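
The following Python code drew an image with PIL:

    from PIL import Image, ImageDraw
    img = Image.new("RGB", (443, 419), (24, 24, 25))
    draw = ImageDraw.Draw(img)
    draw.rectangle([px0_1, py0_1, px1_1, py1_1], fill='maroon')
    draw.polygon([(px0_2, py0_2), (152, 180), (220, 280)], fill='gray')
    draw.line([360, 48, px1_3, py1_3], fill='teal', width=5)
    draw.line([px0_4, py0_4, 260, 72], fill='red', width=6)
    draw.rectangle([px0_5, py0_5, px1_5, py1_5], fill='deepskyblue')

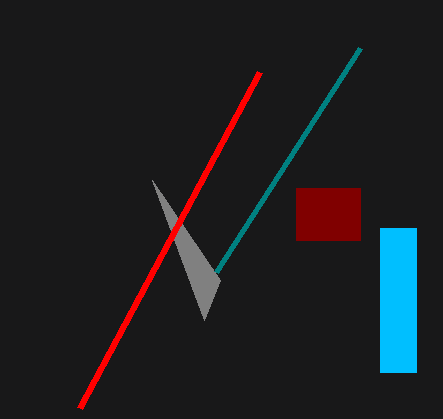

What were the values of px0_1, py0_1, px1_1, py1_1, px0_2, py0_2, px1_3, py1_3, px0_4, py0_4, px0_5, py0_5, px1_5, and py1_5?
px0_1 = 296
py0_1 = 188
px1_1 = 360
py1_1 = 240
px0_2 = 204
py0_2 = 320
px1_3 = 216
py1_3 = 272
px0_4 = 80
py0_4 = 408
px0_5 = 380
py0_5 = 228
px1_5 = 416
py1_5 = 372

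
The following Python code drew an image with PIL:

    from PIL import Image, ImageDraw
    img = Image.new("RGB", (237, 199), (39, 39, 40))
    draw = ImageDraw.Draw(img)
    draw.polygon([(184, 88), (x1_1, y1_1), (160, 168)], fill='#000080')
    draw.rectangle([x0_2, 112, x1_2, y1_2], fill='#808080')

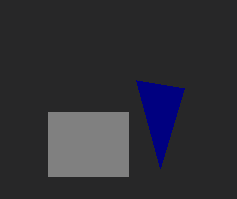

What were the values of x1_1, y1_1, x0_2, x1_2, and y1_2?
x1_1 = 136, y1_1 = 80, x0_2 = 48, x1_2 = 128, y1_2 = 176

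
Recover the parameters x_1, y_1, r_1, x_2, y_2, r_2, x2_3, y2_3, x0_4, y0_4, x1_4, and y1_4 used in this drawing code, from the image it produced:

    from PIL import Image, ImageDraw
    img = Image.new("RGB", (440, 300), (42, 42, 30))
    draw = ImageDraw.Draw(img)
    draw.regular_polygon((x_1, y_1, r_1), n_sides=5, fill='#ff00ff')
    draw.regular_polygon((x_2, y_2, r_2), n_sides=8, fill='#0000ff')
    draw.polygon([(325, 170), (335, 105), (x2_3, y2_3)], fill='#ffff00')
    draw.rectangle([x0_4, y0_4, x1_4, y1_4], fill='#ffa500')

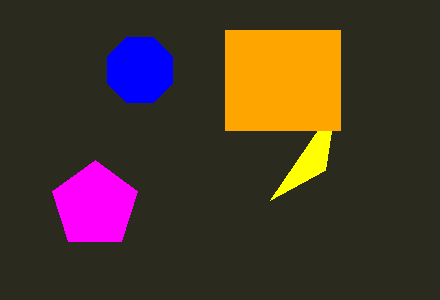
x_1 = 95, y_1 = 205, r_1 = 45, x_2 = 140, y_2 = 70, r_2 = 35, x2_3 = 270, y2_3 = 200, x0_4 = 225, y0_4 = 30, x1_4 = 340, y1_4 = 130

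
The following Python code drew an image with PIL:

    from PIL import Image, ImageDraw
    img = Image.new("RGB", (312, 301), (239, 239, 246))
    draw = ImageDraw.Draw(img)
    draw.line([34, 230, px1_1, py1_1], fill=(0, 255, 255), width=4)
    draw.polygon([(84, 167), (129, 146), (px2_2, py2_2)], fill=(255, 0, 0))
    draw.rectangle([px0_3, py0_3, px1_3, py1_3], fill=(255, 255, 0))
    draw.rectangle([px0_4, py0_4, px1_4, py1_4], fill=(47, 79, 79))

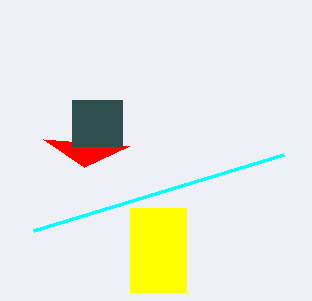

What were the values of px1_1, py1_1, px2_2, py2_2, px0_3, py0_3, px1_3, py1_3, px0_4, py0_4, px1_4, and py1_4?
px1_1 = 284; py1_1 = 154; px2_2 = 43; py2_2 = 139; px0_3 = 130; py0_3 = 208; px1_3 = 186; py1_3 = 292; px0_4 = 72; py0_4 = 100; px1_4 = 122; py1_4 = 146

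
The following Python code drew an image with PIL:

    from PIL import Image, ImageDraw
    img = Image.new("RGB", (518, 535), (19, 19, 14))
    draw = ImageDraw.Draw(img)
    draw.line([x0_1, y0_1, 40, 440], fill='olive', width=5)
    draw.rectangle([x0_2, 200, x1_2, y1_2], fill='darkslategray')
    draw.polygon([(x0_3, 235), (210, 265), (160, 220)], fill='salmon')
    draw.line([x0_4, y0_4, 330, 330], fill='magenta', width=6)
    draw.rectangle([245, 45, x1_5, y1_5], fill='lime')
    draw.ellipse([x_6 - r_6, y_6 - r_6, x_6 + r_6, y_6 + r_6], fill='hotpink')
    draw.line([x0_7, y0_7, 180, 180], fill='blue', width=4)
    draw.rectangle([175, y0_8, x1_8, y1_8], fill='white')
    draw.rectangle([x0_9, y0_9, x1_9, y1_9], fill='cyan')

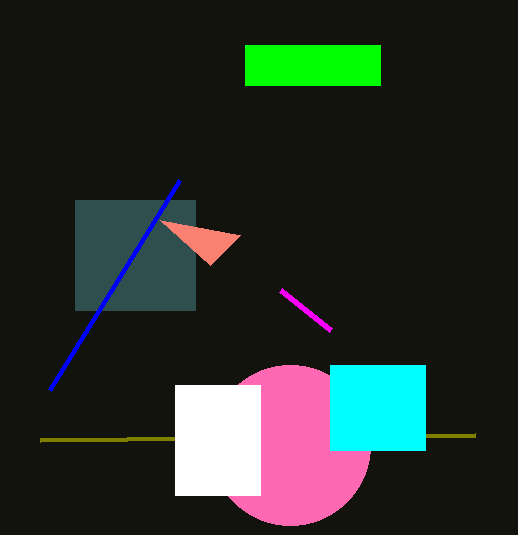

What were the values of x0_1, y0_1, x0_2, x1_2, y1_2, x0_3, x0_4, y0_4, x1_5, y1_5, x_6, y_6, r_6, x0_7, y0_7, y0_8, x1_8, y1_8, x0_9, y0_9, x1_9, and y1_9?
x0_1 = 475
y0_1 = 435
x0_2 = 75
x1_2 = 195
y1_2 = 310
x0_3 = 240
x0_4 = 280
y0_4 = 290
x1_5 = 380
y1_5 = 85
x_6 = 290
y_6 = 445
r_6 = 80
x0_7 = 50
y0_7 = 390
y0_8 = 385
x1_8 = 260
y1_8 = 495
x0_9 = 330
y0_9 = 365
x1_9 = 425
y1_9 = 450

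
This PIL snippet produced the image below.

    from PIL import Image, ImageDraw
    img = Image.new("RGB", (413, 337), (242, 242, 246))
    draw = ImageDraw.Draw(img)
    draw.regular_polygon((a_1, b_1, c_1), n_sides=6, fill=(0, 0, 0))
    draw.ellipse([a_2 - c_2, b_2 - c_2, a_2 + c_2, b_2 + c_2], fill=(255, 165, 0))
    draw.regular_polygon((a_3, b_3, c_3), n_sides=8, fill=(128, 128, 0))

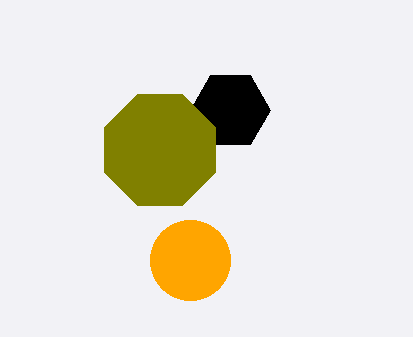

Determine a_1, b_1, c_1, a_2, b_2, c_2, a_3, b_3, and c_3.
a_1 = 230
b_1 = 110
c_1 = 40
a_2 = 190
b_2 = 260
c_2 = 40
a_3 = 160
b_3 = 150
c_3 = 60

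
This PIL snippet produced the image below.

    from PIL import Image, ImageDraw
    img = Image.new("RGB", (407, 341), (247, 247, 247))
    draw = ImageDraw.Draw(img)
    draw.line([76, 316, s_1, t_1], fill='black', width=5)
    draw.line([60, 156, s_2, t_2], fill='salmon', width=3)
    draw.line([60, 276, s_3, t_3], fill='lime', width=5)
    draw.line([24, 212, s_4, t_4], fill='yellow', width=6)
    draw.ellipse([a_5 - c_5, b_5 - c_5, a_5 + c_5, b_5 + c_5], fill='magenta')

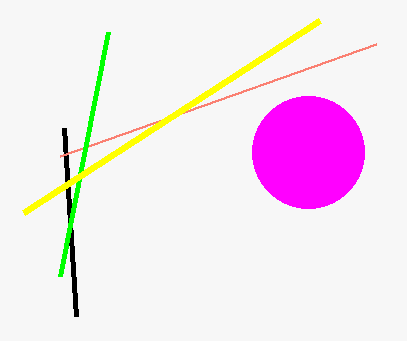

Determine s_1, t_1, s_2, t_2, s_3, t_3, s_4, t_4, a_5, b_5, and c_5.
s_1 = 64
t_1 = 128
s_2 = 376
t_2 = 44
s_3 = 108
t_3 = 32
s_4 = 320
t_4 = 20
a_5 = 308
b_5 = 152
c_5 = 56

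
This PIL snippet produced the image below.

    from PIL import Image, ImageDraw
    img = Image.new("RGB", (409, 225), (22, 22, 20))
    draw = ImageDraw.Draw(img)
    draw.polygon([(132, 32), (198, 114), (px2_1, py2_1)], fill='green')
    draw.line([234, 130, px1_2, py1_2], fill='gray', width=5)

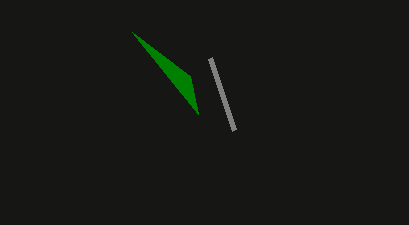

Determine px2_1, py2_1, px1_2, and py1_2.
px2_1 = 190, py2_1 = 76, px1_2 = 210, py1_2 = 58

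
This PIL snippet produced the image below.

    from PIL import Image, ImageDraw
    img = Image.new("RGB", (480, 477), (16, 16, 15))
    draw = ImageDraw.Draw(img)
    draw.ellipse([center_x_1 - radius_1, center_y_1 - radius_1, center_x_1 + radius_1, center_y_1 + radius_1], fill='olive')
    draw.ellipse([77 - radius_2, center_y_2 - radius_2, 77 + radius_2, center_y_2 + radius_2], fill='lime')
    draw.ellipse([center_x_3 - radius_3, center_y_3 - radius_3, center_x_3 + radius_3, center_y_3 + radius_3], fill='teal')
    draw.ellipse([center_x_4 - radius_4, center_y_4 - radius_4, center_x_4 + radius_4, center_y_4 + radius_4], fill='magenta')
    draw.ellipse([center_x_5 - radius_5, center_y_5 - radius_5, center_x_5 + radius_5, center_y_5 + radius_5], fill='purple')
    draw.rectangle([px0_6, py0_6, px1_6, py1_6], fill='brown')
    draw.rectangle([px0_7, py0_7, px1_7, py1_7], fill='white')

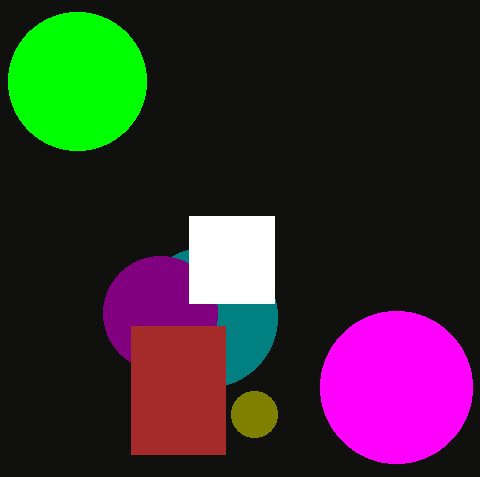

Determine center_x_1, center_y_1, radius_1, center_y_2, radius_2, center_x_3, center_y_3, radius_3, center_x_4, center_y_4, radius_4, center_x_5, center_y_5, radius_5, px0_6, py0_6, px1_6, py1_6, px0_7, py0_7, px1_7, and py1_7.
center_x_1 = 254
center_y_1 = 414
radius_1 = 23
center_y_2 = 81
radius_2 = 69
center_x_3 = 207
center_y_3 = 317
radius_3 = 70
center_x_4 = 396
center_y_4 = 387
radius_4 = 76
center_x_5 = 160
center_y_5 = 313
radius_5 = 57
px0_6 = 131
py0_6 = 326
px1_6 = 225
py1_6 = 454
px0_7 = 189
py0_7 = 216
px1_7 = 274
py1_7 = 303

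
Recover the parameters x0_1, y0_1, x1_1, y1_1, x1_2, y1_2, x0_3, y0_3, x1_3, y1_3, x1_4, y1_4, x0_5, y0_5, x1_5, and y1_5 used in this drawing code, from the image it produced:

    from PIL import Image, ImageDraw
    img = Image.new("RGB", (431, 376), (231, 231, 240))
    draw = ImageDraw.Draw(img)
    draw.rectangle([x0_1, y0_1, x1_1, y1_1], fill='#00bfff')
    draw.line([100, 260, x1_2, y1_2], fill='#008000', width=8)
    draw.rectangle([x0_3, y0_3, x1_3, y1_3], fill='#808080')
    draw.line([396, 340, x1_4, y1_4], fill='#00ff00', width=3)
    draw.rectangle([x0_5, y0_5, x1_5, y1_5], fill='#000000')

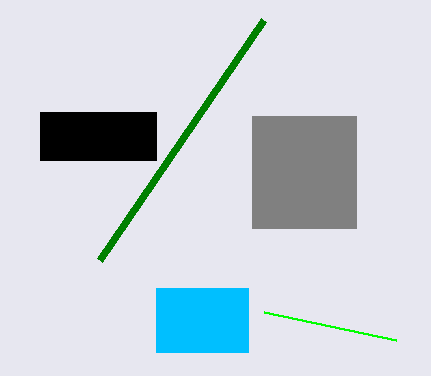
x0_1 = 156, y0_1 = 288, x1_1 = 248, y1_1 = 352, x1_2 = 264, y1_2 = 20, x0_3 = 252, y0_3 = 116, x1_3 = 356, y1_3 = 228, x1_4 = 264, y1_4 = 312, x0_5 = 40, y0_5 = 112, x1_5 = 156, y1_5 = 160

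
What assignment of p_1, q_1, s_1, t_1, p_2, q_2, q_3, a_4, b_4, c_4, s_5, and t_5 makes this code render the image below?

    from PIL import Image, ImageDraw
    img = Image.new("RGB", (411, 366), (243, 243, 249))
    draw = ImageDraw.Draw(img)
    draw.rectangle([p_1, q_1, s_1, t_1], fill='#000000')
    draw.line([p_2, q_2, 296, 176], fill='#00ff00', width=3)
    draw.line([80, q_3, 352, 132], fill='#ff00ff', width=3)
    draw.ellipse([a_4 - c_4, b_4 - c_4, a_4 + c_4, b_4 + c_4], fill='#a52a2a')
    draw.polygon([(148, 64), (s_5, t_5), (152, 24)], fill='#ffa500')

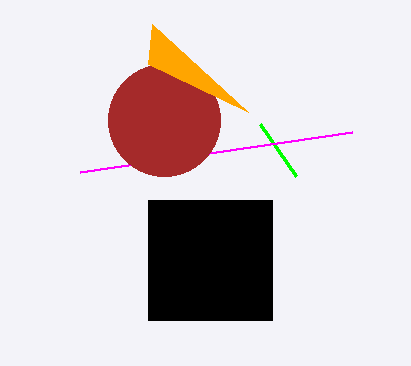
p_1 = 148; q_1 = 200; s_1 = 272; t_1 = 320; p_2 = 260; q_2 = 124; q_3 = 172; a_4 = 164; b_4 = 120; c_4 = 56; s_5 = 248; t_5 = 112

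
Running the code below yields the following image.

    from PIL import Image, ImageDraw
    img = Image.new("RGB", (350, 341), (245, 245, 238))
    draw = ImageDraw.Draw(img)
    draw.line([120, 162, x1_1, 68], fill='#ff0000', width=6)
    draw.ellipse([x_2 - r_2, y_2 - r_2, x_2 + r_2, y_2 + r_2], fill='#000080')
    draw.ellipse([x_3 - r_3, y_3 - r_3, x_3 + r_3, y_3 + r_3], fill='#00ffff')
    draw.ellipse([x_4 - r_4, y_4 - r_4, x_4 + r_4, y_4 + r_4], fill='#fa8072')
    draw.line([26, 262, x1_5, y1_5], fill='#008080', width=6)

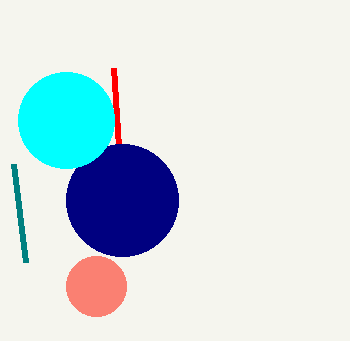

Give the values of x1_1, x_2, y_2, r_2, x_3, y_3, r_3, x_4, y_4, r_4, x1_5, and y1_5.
x1_1 = 114, x_2 = 122, y_2 = 200, r_2 = 56, x_3 = 66, y_3 = 120, r_3 = 48, x_4 = 96, y_4 = 286, r_4 = 30, x1_5 = 14, y1_5 = 164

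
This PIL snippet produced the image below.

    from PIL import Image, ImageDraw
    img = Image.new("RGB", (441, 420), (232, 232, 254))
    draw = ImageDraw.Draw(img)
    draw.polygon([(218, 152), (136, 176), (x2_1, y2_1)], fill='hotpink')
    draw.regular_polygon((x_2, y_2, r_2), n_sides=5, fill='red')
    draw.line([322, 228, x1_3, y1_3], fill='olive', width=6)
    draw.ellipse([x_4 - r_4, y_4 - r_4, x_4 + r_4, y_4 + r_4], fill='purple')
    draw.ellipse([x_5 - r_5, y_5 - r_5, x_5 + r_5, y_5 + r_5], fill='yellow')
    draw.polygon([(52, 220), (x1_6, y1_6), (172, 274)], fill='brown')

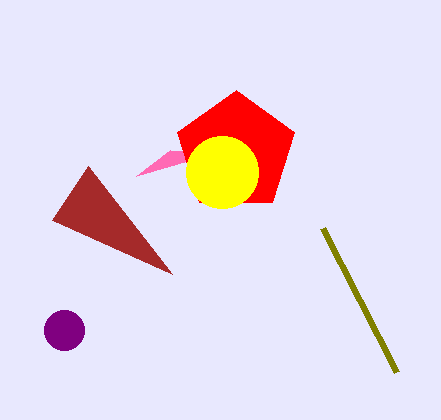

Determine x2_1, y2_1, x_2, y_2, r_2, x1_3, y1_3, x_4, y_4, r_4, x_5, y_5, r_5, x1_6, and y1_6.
x2_1 = 170
y2_1 = 150
x_2 = 236
y_2 = 152
r_2 = 62
x1_3 = 396
y1_3 = 372
x_4 = 64
y_4 = 330
r_4 = 20
x_5 = 222
y_5 = 172
r_5 = 36
x1_6 = 88
y1_6 = 166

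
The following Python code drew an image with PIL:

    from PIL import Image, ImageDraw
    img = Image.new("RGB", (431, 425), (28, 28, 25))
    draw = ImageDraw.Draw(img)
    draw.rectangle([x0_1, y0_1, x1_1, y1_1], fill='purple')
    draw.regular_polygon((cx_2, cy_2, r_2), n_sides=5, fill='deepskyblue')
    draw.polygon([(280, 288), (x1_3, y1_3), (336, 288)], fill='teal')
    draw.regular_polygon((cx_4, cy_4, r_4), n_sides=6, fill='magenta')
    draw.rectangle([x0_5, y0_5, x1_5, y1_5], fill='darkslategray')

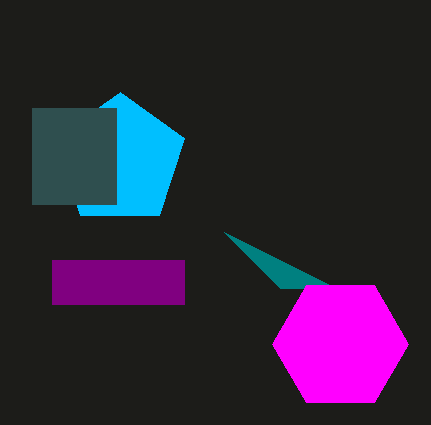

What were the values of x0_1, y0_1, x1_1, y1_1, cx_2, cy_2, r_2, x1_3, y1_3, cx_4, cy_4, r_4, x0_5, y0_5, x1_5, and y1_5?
x0_1 = 52
y0_1 = 260
x1_1 = 184
y1_1 = 304
cx_2 = 120
cy_2 = 160
r_2 = 68
x1_3 = 224
y1_3 = 232
cx_4 = 340
cy_4 = 344
r_4 = 68
x0_5 = 32
y0_5 = 108
x1_5 = 116
y1_5 = 204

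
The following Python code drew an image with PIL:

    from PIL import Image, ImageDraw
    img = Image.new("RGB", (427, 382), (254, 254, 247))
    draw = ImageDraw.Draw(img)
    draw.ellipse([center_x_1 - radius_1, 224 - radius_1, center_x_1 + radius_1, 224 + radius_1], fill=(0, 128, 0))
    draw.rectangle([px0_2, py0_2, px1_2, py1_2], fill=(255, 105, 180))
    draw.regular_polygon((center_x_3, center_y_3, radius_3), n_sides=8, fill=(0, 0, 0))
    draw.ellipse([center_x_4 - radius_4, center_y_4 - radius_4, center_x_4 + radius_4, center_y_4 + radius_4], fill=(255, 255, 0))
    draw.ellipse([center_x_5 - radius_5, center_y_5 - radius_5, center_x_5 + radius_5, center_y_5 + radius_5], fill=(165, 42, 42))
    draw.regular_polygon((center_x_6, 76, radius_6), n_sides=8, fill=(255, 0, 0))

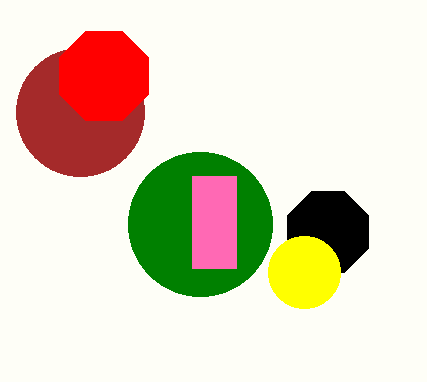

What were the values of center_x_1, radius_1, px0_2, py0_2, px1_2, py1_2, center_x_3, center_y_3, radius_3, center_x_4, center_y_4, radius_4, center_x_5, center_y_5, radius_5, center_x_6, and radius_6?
center_x_1 = 200
radius_1 = 72
px0_2 = 192
py0_2 = 176
px1_2 = 236
py1_2 = 268
center_x_3 = 328
center_y_3 = 232
radius_3 = 44
center_x_4 = 304
center_y_4 = 272
radius_4 = 36
center_x_5 = 80
center_y_5 = 112
radius_5 = 64
center_x_6 = 104
radius_6 = 48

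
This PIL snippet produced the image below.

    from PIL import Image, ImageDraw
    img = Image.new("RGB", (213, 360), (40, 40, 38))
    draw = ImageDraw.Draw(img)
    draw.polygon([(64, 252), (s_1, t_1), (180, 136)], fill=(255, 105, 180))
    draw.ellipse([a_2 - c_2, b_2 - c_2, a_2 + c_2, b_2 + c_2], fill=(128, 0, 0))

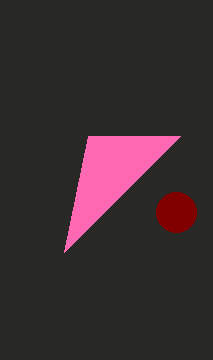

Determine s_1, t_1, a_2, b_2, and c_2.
s_1 = 88, t_1 = 136, a_2 = 176, b_2 = 212, c_2 = 20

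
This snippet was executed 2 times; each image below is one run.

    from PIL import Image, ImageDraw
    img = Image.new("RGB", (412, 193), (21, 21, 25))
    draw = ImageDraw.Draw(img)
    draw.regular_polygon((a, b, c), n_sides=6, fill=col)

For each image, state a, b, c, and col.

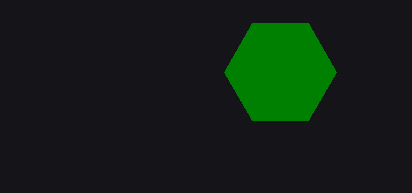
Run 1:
a = 280
b = 72
c = 56
col = 'green'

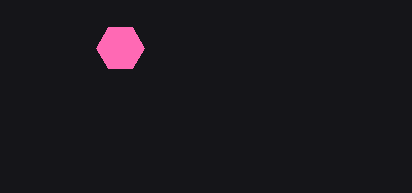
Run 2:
a = 120; b = 48; c = 24; col = 'hotpink'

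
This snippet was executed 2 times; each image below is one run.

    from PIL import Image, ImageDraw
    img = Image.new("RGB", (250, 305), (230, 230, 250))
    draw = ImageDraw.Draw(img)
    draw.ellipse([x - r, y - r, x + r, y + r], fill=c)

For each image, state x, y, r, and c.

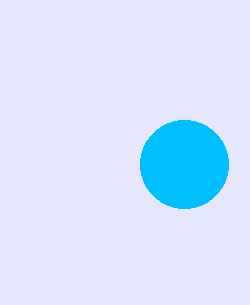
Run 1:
x = 184, y = 164, r = 44, c = 'deepskyblue'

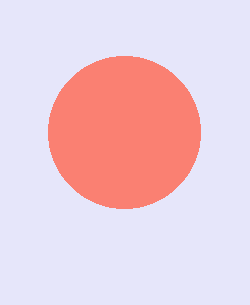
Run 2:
x = 124
y = 132
r = 76
c = 'salmon'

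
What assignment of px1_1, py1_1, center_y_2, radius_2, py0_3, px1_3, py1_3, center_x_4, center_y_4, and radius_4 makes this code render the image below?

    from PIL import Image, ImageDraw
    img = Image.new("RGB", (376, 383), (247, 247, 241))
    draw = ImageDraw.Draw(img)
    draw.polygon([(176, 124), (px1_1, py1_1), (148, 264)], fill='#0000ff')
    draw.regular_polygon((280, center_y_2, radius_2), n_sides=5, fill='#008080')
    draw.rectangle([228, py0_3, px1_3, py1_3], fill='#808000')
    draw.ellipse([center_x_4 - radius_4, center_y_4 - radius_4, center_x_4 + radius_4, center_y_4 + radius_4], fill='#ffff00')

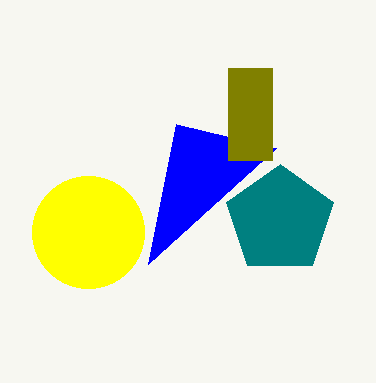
px1_1 = 276
py1_1 = 148
center_y_2 = 220
radius_2 = 56
py0_3 = 68
px1_3 = 272
py1_3 = 160
center_x_4 = 88
center_y_4 = 232
radius_4 = 56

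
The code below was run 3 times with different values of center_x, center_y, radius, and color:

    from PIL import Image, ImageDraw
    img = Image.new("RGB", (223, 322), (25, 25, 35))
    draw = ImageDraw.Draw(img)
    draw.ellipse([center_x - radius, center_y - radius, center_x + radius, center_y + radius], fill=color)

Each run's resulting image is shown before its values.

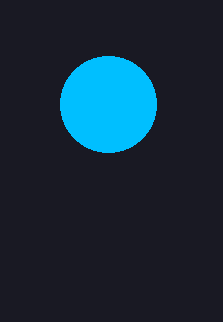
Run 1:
center_x = 108
center_y = 104
radius = 48
color = 'deepskyblue'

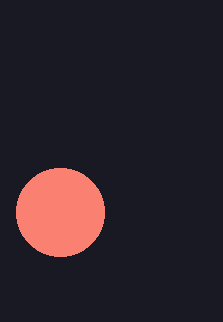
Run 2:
center_x = 60; center_y = 212; radius = 44; color = 'salmon'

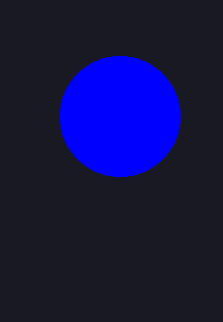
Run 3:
center_x = 120
center_y = 116
radius = 60
color = 'blue'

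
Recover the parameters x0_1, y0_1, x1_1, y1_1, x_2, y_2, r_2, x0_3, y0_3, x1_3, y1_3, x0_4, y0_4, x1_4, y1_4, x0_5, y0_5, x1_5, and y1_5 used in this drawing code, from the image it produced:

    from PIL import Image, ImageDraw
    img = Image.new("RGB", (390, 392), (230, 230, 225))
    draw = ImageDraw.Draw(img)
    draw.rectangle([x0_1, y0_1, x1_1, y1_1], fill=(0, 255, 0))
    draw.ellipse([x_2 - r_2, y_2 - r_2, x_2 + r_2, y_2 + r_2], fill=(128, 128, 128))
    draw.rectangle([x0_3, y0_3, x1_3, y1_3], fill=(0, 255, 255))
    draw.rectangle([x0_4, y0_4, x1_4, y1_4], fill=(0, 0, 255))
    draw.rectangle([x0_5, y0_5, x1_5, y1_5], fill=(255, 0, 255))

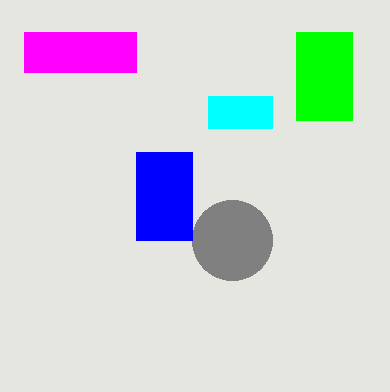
x0_1 = 296; y0_1 = 32; x1_1 = 352; y1_1 = 120; x_2 = 232; y_2 = 240; r_2 = 40; x0_3 = 208; y0_3 = 96; x1_3 = 272; y1_3 = 128; x0_4 = 136; y0_4 = 152; x1_4 = 192; y1_4 = 240; x0_5 = 24; y0_5 = 32; x1_5 = 136; y1_5 = 72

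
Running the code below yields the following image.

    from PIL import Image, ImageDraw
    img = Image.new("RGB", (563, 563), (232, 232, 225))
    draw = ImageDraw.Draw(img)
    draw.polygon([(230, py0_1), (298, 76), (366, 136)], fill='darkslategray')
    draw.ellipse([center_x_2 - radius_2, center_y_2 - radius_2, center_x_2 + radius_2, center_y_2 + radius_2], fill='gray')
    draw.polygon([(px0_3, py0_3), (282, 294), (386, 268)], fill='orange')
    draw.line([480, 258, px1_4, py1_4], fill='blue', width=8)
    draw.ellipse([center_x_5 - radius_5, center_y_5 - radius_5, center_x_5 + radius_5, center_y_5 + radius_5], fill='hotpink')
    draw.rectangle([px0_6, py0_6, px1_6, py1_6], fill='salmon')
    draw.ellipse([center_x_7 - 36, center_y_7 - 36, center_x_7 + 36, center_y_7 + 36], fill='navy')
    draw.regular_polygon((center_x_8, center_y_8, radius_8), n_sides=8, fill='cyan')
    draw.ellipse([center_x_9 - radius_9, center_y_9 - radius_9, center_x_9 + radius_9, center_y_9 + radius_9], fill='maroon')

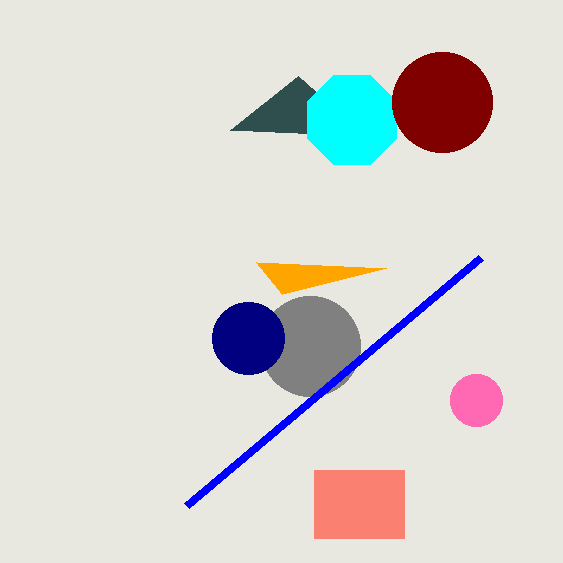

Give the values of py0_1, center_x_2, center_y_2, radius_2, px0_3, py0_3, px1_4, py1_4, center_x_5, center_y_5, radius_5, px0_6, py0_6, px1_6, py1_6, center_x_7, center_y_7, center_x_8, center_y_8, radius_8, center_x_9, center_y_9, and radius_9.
py0_1 = 130, center_x_2 = 310, center_y_2 = 346, radius_2 = 50, px0_3 = 256, py0_3 = 262, px1_4 = 186, py1_4 = 506, center_x_5 = 476, center_y_5 = 400, radius_5 = 26, px0_6 = 314, py0_6 = 470, px1_6 = 404, py1_6 = 538, center_x_7 = 248, center_y_7 = 338, center_x_8 = 352, center_y_8 = 120, radius_8 = 48, center_x_9 = 442, center_y_9 = 102, radius_9 = 50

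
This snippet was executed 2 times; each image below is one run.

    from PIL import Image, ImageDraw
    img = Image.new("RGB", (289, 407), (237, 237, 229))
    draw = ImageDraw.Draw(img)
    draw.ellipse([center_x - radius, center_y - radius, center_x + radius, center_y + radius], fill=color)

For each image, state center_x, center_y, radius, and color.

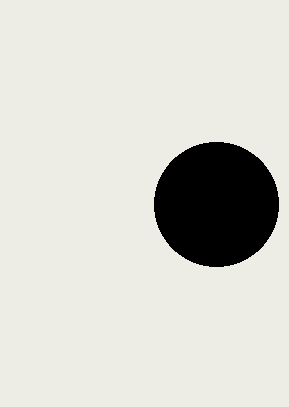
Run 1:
center_x = 216, center_y = 204, radius = 62, color = 'black'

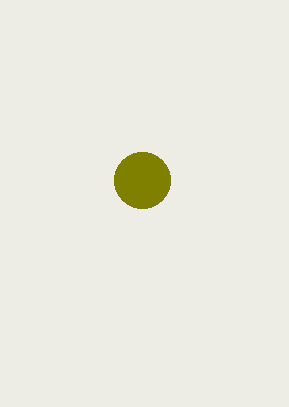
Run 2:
center_x = 142; center_y = 180; radius = 28; color = 'olive'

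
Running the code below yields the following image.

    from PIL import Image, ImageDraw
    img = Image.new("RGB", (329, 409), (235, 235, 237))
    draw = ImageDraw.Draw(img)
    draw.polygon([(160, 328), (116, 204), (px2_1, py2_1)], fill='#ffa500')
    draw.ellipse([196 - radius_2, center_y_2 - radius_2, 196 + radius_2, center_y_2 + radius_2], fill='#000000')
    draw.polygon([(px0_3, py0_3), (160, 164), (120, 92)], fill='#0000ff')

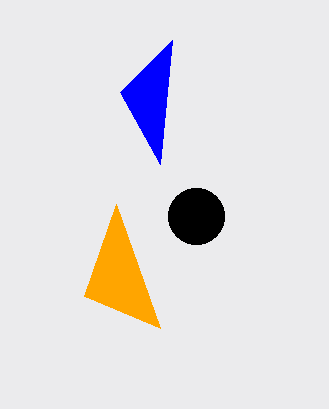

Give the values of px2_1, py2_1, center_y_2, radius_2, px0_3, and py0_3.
px2_1 = 84, py2_1 = 296, center_y_2 = 216, radius_2 = 28, px0_3 = 172, py0_3 = 40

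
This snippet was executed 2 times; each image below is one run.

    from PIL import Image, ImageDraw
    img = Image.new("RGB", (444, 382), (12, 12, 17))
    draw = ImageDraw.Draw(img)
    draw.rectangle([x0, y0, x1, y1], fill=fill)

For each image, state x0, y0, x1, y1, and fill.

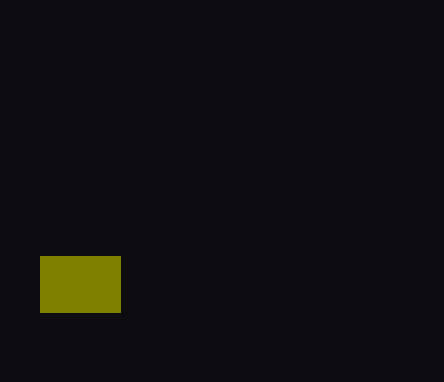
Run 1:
x0 = 40; y0 = 256; x1 = 120; y1 = 312; fill = 'olive'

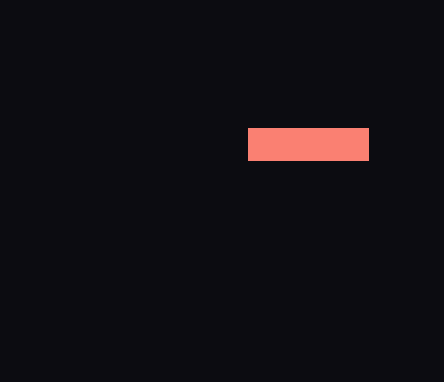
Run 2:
x0 = 248, y0 = 128, x1 = 368, y1 = 160, fill = 'salmon'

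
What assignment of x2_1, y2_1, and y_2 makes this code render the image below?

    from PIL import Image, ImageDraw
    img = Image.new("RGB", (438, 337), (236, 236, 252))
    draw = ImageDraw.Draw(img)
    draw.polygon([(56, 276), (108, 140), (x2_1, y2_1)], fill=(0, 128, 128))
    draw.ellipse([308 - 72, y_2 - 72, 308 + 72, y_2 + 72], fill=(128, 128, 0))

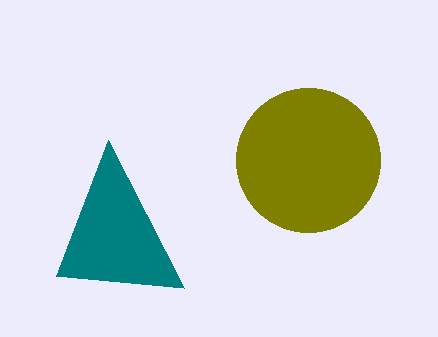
x2_1 = 184, y2_1 = 288, y_2 = 160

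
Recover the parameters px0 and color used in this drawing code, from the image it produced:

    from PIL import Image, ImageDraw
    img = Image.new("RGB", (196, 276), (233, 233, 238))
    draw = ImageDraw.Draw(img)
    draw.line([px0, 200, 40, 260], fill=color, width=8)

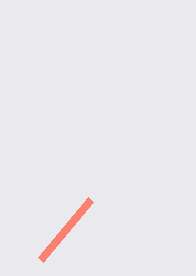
px0 = 90
color = 'salmon'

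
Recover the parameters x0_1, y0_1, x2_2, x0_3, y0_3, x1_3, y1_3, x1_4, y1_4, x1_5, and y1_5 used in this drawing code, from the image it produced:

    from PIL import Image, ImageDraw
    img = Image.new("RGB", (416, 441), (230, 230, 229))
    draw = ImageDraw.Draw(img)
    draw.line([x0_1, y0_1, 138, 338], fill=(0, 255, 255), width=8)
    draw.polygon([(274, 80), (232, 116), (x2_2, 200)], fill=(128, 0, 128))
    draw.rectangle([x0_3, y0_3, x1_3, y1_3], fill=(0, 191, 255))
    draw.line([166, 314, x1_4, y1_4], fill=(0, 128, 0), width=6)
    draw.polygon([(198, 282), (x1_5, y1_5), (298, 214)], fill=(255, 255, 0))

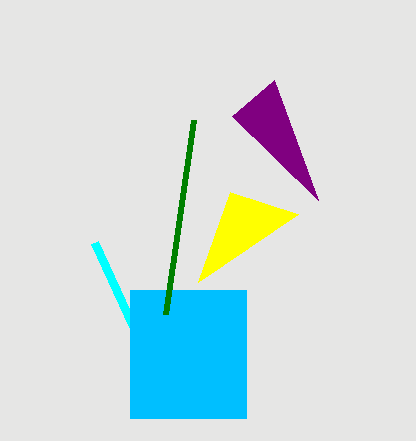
x0_1 = 94, y0_1 = 242, x2_2 = 318, x0_3 = 130, y0_3 = 290, x1_3 = 246, y1_3 = 418, x1_4 = 194, y1_4 = 120, x1_5 = 230, y1_5 = 192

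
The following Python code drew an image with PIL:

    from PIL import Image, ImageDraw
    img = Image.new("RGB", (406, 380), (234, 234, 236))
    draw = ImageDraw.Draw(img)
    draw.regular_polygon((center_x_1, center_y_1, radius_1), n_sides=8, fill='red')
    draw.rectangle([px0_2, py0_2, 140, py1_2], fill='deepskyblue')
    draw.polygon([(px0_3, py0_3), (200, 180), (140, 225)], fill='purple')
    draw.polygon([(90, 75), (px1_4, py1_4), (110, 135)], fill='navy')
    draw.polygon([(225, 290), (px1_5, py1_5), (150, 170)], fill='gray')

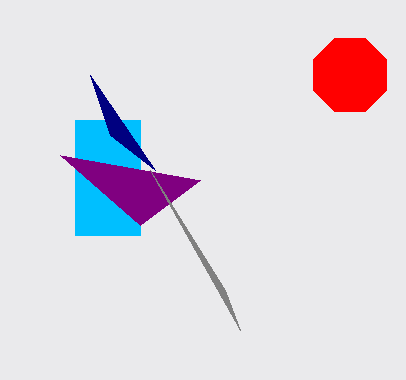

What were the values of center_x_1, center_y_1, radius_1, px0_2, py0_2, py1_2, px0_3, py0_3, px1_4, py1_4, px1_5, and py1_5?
center_x_1 = 350; center_y_1 = 75; radius_1 = 40; px0_2 = 75; py0_2 = 120; py1_2 = 235; px0_3 = 60; py0_3 = 155; px1_4 = 155; py1_4 = 170; px1_5 = 240; py1_5 = 330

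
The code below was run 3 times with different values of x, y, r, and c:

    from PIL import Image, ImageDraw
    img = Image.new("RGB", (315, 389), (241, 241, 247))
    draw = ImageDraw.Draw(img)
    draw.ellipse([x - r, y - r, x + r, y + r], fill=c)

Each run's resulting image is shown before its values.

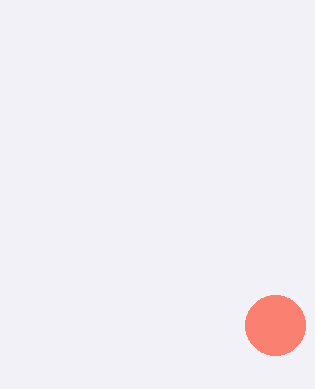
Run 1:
x = 275
y = 325
r = 30
c = 'salmon'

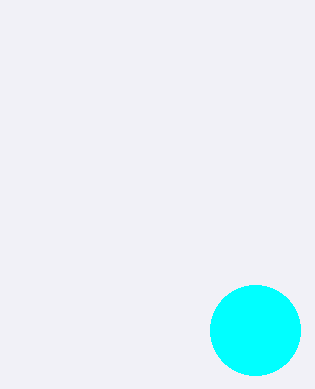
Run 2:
x = 255; y = 330; r = 45; c = 'cyan'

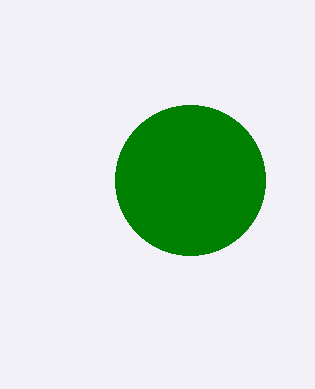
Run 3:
x = 190, y = 180, r = 75, c = 'green'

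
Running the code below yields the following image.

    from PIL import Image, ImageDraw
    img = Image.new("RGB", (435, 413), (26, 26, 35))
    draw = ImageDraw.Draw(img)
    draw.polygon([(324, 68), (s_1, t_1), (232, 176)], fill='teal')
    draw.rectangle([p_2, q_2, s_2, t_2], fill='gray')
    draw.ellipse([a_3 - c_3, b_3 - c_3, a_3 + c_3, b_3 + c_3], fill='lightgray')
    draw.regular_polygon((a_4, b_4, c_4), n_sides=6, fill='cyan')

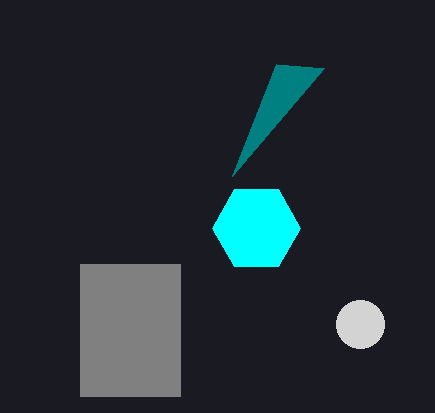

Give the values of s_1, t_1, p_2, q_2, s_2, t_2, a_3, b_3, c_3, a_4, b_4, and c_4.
s_1 = 276, t_1 = 64, p_2 = 80, q_2 = 264, s_2 = 180, t_2 = 396, a_3 = 360, b_3 = 324, c_3 = 24, a_4 = 256, b_4 = 228, c_4 = 44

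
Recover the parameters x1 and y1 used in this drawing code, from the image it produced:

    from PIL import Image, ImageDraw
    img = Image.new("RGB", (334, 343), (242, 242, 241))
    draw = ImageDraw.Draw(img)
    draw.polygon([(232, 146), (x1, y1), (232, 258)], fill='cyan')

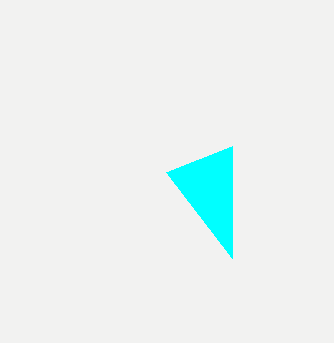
x1 = 166; y1 = 172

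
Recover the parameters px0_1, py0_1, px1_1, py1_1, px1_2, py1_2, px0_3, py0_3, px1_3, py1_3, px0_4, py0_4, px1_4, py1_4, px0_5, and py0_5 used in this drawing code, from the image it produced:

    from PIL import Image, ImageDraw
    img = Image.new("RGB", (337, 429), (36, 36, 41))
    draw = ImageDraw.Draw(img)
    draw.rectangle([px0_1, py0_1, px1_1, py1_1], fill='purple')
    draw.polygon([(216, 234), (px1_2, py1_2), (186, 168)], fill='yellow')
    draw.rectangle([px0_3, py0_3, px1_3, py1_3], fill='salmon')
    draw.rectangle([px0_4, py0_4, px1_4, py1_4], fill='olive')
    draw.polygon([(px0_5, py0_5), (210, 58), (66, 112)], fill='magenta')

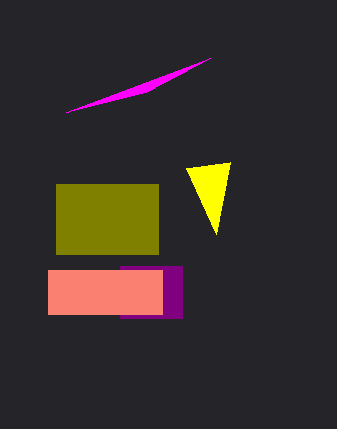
px0_1 = 120; py0_1 = 266; px1_1 = 182; py1_1 = 318; px1_2 = 230; py1_2 = 162; px0_3 = 48; py0_3 = 270; px1_3 = 162; py1_3 = 314; px0_4 = 56; py0_4 = 184; px1_4 = 158; py1_4 = 254; px0_5 = 146; py0_5 = 92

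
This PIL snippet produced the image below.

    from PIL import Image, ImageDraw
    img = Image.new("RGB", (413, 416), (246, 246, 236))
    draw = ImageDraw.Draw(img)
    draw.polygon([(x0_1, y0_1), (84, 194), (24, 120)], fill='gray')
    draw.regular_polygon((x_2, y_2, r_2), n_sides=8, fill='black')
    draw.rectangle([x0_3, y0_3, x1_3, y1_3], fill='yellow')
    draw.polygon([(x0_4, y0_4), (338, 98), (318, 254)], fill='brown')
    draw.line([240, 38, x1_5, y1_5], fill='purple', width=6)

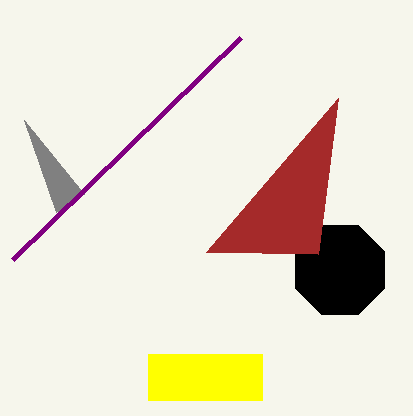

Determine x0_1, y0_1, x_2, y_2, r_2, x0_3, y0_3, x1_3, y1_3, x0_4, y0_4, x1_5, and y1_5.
x0_1 = 56
y0_1 = 212
x_2 = 340
y_2 = 270
r_2 = 48
x0_3 = 148
y0_3 = 354
x1_3 = 262
y1_3 = 400
x0_4 = 206
y0_4 = 252
x1_5 = 12
y1_5 = 260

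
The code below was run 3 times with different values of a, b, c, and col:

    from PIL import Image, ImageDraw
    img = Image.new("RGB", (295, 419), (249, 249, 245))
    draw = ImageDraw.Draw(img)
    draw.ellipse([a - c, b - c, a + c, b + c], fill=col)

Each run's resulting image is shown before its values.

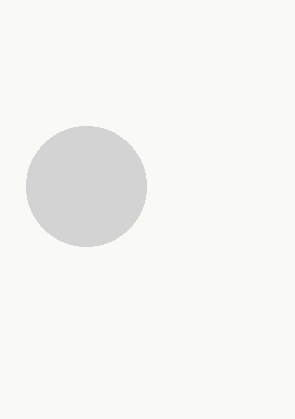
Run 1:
a = 86
b = 186
c = 60
col = 'lightgray'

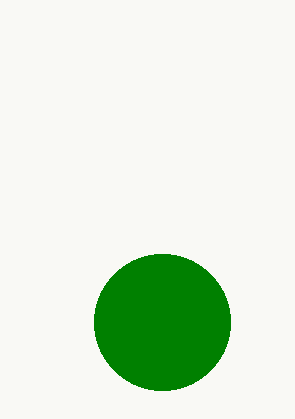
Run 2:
a = 162; b = 322; c = 68; col = 'green'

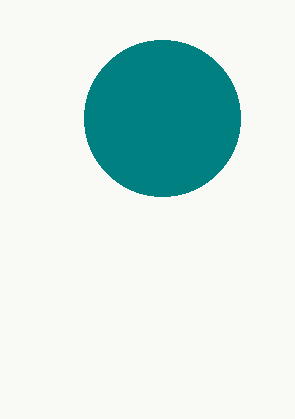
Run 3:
a = 162
b = 118
c = 78
col = 'teal'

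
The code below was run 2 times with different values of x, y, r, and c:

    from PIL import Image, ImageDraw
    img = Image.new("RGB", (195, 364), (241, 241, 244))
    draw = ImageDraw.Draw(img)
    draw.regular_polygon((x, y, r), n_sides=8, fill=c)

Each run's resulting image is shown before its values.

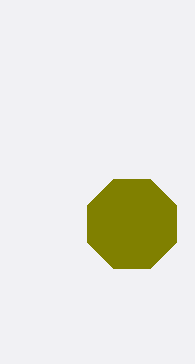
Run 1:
x = 132; y = 224; r = 48; c = 'olive'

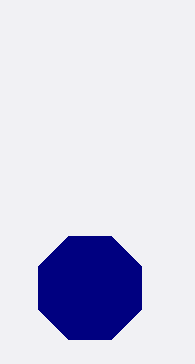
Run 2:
x = 90; y = 288; r = 56; c = 'navy'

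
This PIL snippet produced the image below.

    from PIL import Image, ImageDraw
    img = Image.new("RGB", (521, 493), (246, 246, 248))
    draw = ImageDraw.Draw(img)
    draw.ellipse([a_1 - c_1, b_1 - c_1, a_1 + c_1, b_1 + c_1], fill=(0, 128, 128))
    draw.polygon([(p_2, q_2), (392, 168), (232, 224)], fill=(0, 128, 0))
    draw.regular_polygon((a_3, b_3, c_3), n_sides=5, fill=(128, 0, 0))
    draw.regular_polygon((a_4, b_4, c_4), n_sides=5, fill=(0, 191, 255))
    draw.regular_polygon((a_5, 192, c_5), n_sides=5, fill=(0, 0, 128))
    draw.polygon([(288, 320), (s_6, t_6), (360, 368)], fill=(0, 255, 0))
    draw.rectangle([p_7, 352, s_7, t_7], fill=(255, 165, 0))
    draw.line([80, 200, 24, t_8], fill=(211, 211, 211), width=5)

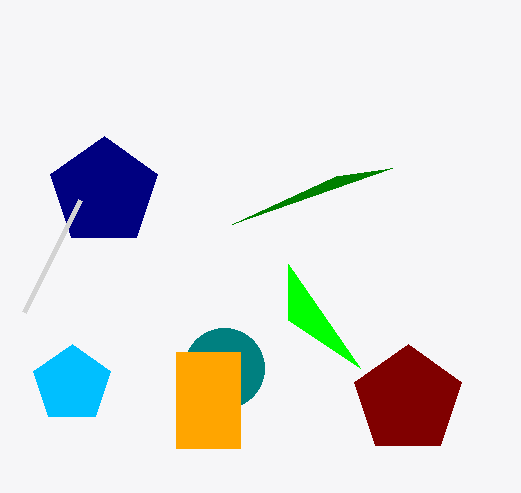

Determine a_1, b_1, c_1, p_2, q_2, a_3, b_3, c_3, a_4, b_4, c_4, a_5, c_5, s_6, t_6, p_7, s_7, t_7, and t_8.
a_1 = 224; b_1 = 368; c_1 = 40; p_2 = 336; q_2 = 176; a_3 = 408; b_3 = 400; c_3 = 56; a_4 = 72; b_4 = 384; c_4 = 40; a_5 = 104; c_5 = 56; s_6 = 288; t_6 = 264; p_7 = 176; s_7 = 240; t_7 = 448; t_8 = 312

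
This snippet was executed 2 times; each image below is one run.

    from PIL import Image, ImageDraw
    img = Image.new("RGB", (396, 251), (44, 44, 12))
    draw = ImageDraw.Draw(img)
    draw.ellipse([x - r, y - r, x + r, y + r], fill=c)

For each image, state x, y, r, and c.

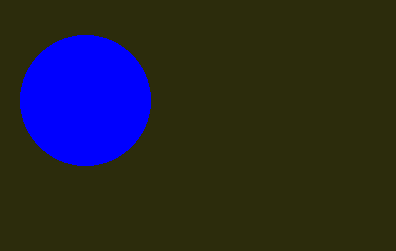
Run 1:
x = 85; y = 100; r = 65; c = 'blue'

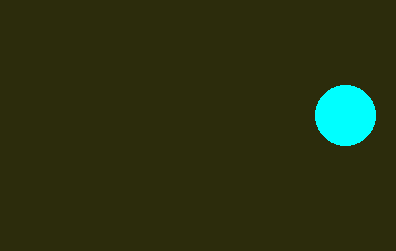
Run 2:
x = 345; y = 115; r = 30; c = 'cyan'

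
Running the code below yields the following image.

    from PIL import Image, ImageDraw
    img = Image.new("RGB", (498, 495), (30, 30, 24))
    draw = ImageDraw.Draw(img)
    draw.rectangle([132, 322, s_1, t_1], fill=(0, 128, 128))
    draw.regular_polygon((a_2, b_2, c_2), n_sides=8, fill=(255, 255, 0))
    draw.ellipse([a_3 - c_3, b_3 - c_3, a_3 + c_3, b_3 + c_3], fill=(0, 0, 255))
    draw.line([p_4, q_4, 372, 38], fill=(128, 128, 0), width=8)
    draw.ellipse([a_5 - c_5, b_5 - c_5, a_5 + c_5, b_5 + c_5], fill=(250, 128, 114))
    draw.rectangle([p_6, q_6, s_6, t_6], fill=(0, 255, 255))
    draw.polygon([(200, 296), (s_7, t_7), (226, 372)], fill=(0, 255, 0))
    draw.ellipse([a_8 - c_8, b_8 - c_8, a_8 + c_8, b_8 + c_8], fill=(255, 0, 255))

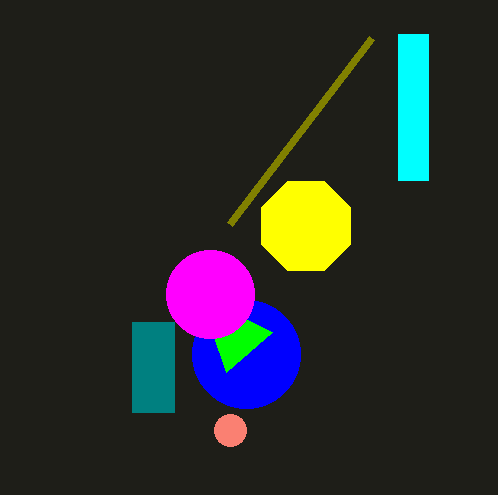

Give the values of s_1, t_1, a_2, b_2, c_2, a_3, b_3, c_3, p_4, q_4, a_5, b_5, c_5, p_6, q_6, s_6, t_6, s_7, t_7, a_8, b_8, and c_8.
s_1 = 174; t_1 = 412; a_2 = 306; b_2 = 226; c_2 = 48; a_3 = 246; b_3 = 354; c_3 = 54; p_4 = 230; q_4 = 224; a_5 = 230; b_5 = 430; c_5 = 16; p_6 = 398; q_6 = 34; s_6 = 428; t_6 = 180; s_7 = 272; t_7 = 332; a_8 = 210; b_8 = 294; c_8 = 44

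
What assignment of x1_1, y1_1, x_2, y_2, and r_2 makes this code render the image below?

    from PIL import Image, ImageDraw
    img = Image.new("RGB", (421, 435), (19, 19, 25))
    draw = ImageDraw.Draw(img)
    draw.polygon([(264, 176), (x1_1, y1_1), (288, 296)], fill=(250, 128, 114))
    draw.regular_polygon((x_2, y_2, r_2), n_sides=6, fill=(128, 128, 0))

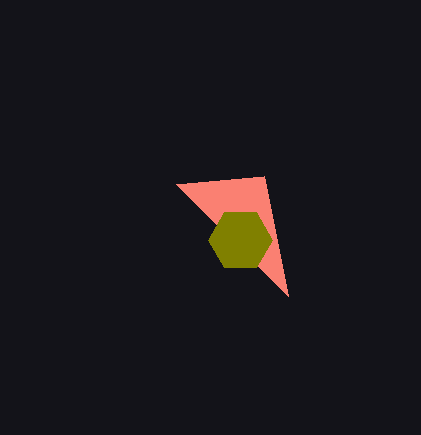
x1_1 = 176; y1_1 = 184; x_2 = 240; y_2 = 240; r_2 = 32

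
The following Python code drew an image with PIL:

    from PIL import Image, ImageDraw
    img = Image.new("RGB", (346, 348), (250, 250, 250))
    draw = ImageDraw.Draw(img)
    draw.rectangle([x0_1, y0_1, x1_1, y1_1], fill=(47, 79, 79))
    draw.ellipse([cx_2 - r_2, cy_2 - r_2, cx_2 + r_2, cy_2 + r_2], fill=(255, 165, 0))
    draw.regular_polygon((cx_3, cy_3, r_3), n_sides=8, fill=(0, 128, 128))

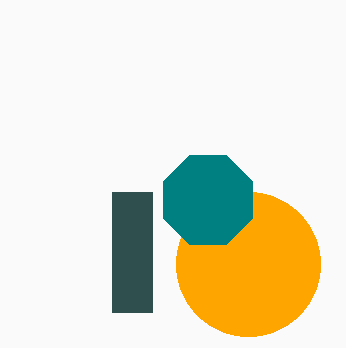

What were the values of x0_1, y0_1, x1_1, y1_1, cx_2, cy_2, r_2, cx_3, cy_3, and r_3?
x0_1 = 112; y0_1 = 192; x1_1 = 152; y1_1 = 312; cx_2 = 248; cy_2 = 264; r_2 = 72; cx_3 = 208; cy_3 = 200; r_3 = 48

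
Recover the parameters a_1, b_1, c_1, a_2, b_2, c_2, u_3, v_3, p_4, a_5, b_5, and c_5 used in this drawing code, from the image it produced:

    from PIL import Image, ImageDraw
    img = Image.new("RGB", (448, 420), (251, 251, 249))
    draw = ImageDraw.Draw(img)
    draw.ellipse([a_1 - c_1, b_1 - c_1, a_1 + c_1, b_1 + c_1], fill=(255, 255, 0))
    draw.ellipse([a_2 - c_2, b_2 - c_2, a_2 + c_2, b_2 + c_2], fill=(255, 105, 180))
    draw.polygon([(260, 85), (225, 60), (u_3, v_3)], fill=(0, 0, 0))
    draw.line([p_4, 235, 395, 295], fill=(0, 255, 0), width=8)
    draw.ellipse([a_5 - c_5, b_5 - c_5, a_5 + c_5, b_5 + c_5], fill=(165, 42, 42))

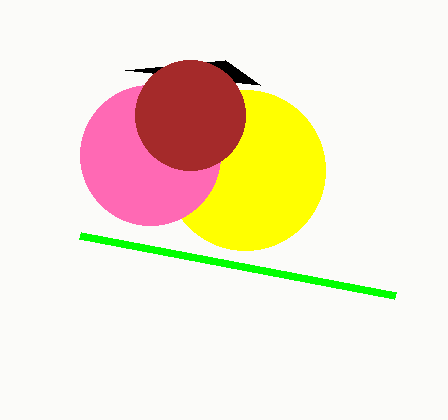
a_1 = 245
b_1 = 170
c_1 = 80
a_2 = 150
b_2 = 155
c_2 = 70
u_3 = 125
v_3 = 70
p_4 = 80
a_5 = 190
b_5 = 115
c_5 = 55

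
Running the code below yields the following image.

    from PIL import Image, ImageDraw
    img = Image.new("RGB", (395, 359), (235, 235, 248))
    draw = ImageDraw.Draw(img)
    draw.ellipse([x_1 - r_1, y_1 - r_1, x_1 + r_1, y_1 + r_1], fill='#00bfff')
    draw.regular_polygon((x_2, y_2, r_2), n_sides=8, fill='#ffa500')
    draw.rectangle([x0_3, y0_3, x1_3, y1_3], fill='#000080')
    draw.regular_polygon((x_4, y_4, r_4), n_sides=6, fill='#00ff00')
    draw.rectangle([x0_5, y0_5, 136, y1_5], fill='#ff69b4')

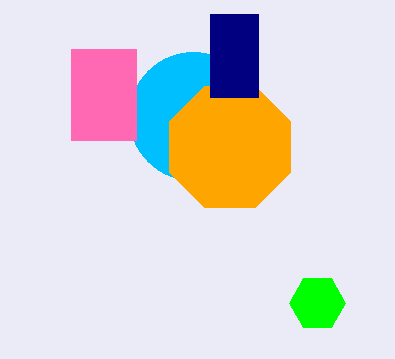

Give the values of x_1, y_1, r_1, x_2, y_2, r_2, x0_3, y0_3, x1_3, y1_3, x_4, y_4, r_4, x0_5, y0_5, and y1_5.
x_1 = 193
y_1 = 116
r_1 = 64
x_2 = 230
y_2 = 147
r_2 = 66
x0_3 = 210
y0_3 = 14
x1_3 = 258
y1_3 = 97
x_4 = 317
y_4 = 303
r_4 = 28
x0_5 = 71
y0_5 = 49
y1_5 = 140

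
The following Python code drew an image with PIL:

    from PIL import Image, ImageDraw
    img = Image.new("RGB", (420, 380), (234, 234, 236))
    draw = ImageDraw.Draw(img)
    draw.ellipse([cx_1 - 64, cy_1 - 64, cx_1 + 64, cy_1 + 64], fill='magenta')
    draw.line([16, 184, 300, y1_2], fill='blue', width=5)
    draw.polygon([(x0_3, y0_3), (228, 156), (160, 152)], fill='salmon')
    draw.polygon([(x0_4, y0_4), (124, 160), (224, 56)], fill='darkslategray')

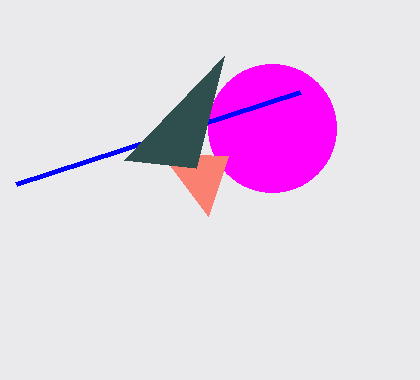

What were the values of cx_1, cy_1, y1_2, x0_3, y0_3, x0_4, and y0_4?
cx_1 = 272; cy_1 = 128; y1_2 = 92; x0_3 = 208; y0_3 = 216; x0_4 = 196; y0_4 = 168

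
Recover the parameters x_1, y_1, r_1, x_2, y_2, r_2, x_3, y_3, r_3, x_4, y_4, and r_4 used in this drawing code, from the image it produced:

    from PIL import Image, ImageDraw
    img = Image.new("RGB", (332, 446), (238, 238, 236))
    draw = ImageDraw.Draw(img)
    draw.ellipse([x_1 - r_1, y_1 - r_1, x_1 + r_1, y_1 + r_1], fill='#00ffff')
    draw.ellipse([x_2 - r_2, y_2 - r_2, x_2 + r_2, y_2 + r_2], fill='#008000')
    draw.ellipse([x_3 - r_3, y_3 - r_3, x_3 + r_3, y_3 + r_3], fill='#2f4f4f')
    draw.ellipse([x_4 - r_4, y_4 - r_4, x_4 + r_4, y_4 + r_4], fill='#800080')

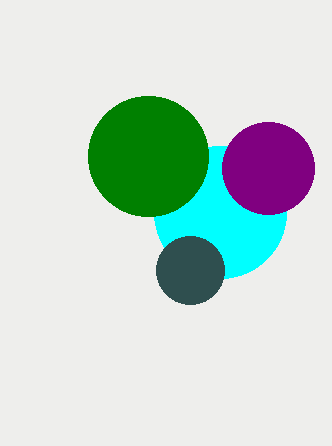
x_1 = 220
y_1 = 212
r_1 = 66
x_2 = 148
y_2 = 156
r_2 = 60
x_3 = 190
y_3 = 270
r_3 = 34
x_4 = 268
y_4 = 168
r_4 = 46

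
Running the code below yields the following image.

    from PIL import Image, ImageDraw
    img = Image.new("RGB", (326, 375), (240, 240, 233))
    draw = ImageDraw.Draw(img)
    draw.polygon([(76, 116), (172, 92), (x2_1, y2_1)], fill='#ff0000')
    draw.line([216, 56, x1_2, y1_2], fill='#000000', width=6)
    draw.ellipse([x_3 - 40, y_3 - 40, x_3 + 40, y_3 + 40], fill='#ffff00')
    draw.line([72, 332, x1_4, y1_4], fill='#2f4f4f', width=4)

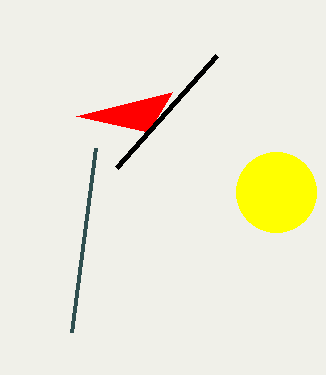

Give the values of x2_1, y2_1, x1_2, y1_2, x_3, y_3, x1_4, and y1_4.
x2_1 = 148, y2_1 = 132, x1_2 = 116, y1_2 = 168, x_3 = 276, y_3 = 192, x1_4 = 96, y1_4 = 148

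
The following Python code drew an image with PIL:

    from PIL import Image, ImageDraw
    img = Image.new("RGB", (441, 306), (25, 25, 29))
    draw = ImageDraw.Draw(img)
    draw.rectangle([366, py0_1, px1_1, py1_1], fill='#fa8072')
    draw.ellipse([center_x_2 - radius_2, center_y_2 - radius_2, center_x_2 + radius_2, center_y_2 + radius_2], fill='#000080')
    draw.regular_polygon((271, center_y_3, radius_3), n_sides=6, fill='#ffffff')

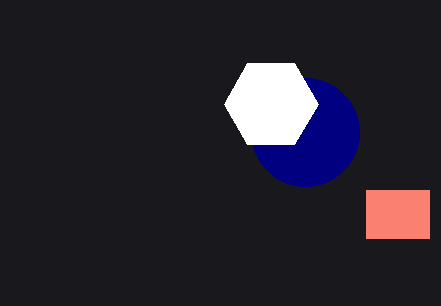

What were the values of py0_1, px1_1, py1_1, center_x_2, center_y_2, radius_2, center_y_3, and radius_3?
py0_1 = 190, px1_1 = 429, py1_1 = 238, center_x_2 = 305, center_y_2 = 132, radius_2 = 54, center_y_3 = 104, radius_3 = 47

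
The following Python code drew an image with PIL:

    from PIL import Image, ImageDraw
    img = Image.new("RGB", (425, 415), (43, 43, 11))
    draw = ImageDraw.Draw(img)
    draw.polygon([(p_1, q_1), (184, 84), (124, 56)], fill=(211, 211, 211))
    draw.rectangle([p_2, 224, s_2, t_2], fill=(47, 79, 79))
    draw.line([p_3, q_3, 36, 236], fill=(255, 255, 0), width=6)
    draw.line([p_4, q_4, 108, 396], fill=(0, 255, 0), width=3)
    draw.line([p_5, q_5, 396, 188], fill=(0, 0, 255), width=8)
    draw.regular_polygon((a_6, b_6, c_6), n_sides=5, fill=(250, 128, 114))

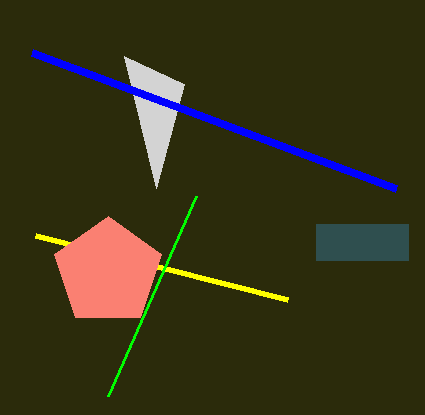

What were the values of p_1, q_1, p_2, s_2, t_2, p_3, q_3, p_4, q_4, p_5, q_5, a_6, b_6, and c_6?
p_1 = 156
q_1 = 188
p_2 = 316
s_2 = 408
t_2 = 260
p_3 = 288
q_3 = 300
p_4 = 196
q_4 = 196
p_5 = 32
q_5 = 52
a_6 = 108
b_6 = 272
c_6 = 56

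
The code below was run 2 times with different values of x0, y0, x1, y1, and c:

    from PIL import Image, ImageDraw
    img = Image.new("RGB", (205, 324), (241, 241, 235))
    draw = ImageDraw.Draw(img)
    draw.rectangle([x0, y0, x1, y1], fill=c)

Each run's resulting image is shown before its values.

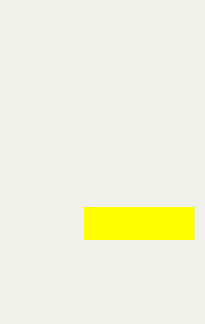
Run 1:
x0 = 84
y0 = 207
x1 = 194
y1 = 239
c = 'yellow'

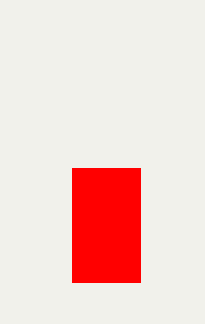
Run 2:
x0 = 72; y0 = 168; x1 = 140; y1 = 282; c = 'red'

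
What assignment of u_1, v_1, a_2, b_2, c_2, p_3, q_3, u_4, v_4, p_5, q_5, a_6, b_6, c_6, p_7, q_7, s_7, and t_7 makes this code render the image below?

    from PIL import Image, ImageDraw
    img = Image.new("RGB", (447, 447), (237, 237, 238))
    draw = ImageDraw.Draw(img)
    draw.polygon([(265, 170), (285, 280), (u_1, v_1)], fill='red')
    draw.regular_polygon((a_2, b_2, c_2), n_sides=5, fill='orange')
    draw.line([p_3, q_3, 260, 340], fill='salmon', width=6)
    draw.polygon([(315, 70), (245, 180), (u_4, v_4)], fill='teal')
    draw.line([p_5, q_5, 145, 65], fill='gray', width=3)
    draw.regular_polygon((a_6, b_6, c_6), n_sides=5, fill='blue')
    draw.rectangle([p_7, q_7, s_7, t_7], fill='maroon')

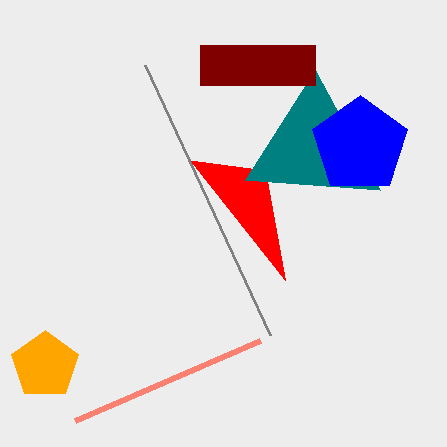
u_1 = 190
v_1 = 160
a_2 = 45
b_2 = 365
c_2 = 35
p_3 = 75
q_3 = 420
u_4 = 380
v_4 = 190
p_5 = 270
q_5 = 335
a_6 = 360
b_6 = 145
c_6 = 50
p_7 = 200
q_7 = 45
s_7 = 315
t_7 = 85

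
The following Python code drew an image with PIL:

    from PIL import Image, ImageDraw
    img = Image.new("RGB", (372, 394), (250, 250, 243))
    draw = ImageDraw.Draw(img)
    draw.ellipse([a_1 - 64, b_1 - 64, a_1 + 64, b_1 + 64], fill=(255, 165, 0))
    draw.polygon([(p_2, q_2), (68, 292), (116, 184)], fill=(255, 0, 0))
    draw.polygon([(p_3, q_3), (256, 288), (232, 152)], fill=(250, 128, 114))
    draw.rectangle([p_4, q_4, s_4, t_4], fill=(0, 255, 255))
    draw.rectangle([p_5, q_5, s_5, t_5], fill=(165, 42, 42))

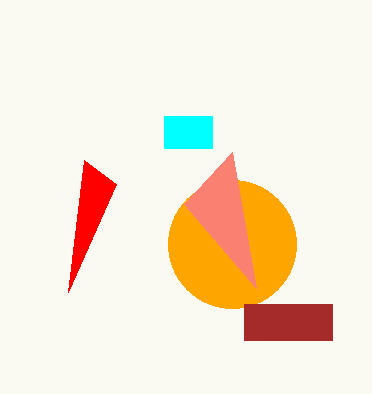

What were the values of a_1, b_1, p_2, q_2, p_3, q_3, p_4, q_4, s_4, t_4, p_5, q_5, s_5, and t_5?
a_1 = 232; b_1 = 244; p_2 = 84; q_2 = 160; p_3 = 184; q_3 = 204; p_4 = 164; q_4 = 116; s_4 = 212; t_4 = 148; p_5 = 244; q_5 = 304; s_5 = 332; t_5 = 340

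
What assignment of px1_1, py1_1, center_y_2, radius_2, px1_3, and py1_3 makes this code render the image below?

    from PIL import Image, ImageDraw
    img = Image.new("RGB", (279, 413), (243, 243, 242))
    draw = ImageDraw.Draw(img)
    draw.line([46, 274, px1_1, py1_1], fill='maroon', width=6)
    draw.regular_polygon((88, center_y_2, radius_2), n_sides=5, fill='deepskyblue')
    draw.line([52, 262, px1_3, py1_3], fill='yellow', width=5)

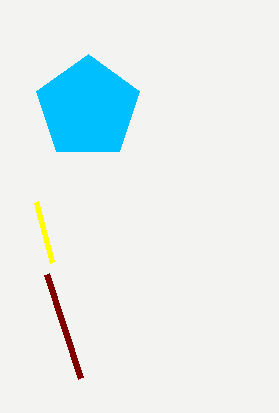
px1_1 = 80, py1_1 = 378, center_y_2 = 108, radius_2 = 54, px1_3 = 36, py1_3 = 202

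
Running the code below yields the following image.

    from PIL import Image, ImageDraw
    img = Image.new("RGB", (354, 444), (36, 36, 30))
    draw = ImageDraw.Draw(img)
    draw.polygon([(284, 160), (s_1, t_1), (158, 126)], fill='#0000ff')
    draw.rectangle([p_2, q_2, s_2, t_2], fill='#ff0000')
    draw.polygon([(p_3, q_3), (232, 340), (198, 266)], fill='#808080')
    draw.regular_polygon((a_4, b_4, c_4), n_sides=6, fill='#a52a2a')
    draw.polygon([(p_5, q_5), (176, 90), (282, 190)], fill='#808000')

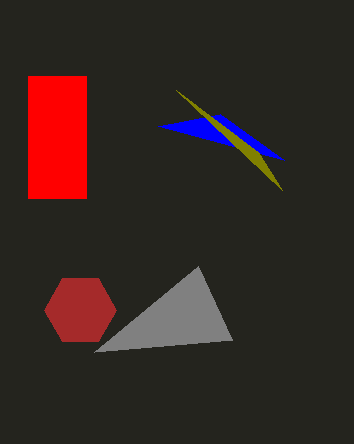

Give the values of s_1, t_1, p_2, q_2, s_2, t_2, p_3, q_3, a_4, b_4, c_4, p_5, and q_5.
s_1 = 220; t_1 = 114; p_2 = 28; q_2 = 76; s_2 = 86; t_2 = 198; p_3 = 94; q_3 = 352; a_4 = 80; b_4 = 310; c_4 = 36; p_5 = 258; q_5 = 152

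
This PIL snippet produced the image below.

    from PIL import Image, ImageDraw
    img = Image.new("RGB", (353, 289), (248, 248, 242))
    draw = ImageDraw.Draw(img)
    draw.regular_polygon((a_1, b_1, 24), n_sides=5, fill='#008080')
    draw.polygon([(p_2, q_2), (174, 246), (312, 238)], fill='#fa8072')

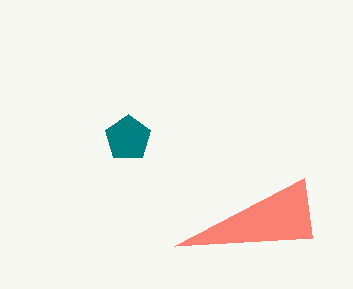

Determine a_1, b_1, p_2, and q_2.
a_1 = 128
b_1 = 138
p_2 = 304
q_2 = 178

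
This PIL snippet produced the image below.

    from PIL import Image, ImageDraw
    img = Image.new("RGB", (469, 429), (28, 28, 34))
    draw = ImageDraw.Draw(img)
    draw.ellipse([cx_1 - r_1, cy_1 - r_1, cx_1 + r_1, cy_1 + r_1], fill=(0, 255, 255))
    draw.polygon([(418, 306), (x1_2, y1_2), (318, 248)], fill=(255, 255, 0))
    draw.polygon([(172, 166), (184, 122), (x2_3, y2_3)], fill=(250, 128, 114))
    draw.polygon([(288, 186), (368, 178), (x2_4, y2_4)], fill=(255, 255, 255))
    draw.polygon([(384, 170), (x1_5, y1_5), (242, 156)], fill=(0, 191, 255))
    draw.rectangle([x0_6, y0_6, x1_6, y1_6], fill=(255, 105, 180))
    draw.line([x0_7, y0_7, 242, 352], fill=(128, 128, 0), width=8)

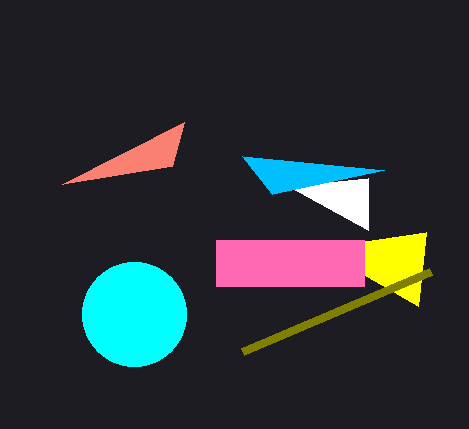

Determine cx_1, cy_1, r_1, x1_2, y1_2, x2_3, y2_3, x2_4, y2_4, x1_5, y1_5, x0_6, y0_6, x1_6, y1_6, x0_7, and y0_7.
cx_1 = 134, cy_1 = 314, r_1 = 52, x1_2 = 426, y1_2 = 232, x2_3 = 62, y2_3 = 184, x2_4 = 368, y2_4 = 230, x1_5 = 272, y1_5 = 194, x0_6 = 216, y0_6 = 240, x1_6 = 364, y1_6 = 286, x0_7 = 430, y0_7 = 272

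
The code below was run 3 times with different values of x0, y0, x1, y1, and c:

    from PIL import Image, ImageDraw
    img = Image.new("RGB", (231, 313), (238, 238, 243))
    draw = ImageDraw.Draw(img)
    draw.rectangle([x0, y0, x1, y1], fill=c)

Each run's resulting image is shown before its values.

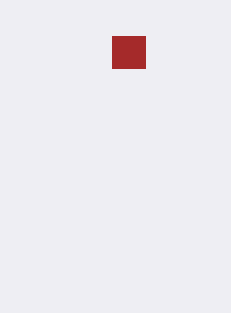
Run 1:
x0 = 112, y0 = 36, x1 = 145, y1 = 68, c = 'brown'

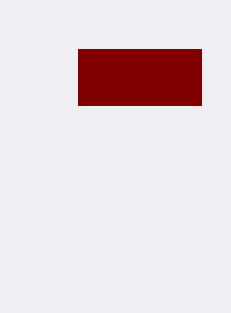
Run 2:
x0 = 78
y0 = 49
x1 = 201
y1 = 105
c = 'maroon'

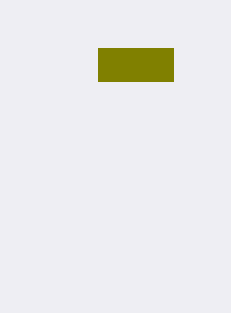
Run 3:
x0 = 98
y0 = 48
x1 = 173
y1 = 81
c = 'olive'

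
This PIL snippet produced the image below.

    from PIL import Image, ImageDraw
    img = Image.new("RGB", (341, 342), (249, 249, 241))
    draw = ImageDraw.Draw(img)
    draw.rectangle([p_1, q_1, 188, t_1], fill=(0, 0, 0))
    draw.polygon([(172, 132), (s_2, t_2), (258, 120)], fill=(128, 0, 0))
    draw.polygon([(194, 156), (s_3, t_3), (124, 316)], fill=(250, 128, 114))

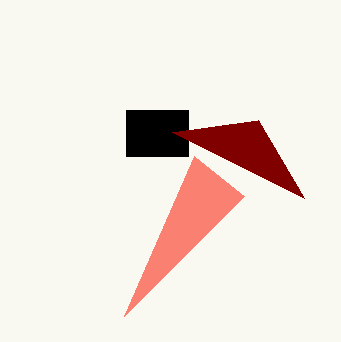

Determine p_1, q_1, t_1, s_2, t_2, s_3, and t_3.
p_1 = 126; q_1 = 110; t_1 = 156; s_2 = 304; t_2 = 198; s_3 = 244; t_3 = 196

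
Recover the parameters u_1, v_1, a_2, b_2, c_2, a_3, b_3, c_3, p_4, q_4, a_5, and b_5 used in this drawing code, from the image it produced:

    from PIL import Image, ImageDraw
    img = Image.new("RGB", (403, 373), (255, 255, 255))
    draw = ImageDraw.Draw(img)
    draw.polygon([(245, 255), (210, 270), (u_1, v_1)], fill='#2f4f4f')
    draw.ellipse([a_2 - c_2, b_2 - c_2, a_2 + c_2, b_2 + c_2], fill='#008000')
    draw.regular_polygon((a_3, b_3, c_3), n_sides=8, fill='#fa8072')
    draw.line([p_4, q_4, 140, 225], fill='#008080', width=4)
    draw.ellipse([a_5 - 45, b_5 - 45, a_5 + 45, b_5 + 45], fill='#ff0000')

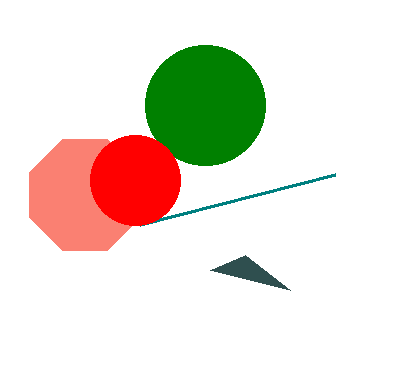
u_1 = 290; v_1 = 290; a_2 = 205; b_2 = 105; c_2 = 60; a_3 = 85; b_3 = 195; c_3 = 60; p_4 = 335; q_4 = 175; a_5 = 135; b_5 = 180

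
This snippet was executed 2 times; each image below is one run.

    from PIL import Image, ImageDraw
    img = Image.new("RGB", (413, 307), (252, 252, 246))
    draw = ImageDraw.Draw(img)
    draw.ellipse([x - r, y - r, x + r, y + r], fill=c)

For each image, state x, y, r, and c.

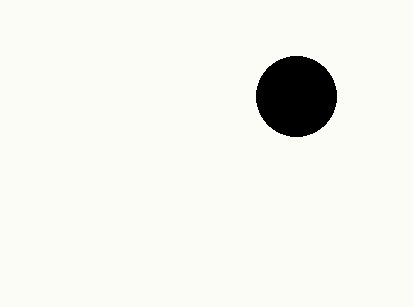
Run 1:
x = 296; y = 96; r = 40; c = 'black'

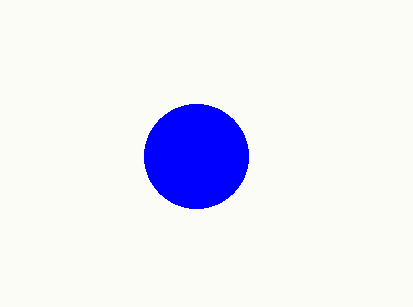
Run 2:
x = 196
y = 156
r = 52
c = 'blue'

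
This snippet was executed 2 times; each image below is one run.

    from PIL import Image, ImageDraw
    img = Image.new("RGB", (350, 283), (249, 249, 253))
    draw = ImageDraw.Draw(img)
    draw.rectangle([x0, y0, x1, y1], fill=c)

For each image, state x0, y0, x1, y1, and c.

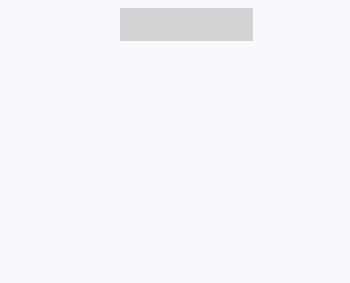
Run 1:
x0 = 120
y0 = 8
x1 = 252
y1 = 40
c = 'lightgray'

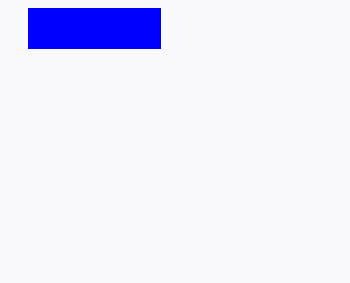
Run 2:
x0 = 28, y0 = 8, x1 = 160, y1 = 48, c = 'blue'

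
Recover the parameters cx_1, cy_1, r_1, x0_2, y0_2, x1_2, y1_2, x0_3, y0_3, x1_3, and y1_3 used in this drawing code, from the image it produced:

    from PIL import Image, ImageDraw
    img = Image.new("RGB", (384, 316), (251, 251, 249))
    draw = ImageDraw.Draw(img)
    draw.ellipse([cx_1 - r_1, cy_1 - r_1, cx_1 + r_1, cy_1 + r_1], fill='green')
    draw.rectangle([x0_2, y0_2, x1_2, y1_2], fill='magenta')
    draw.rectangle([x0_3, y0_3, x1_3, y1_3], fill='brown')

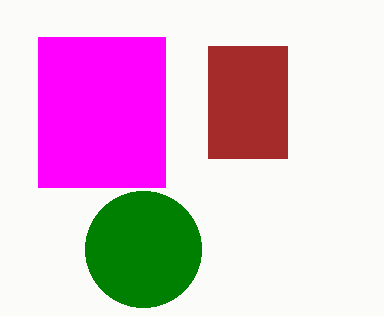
cx_1 = 143
cy_1 = 249
r_1 = 58
x0_2 = 38
y0_2 = 37
x1_2 = 165
y1_2 = 187
x0_3 = 208
y0_3 = 46
x1_3 = 287
y1_3 = 158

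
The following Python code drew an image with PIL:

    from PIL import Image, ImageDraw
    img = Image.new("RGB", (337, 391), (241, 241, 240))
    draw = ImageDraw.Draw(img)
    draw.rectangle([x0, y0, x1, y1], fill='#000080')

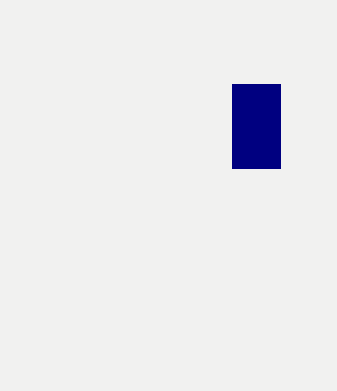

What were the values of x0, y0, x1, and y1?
x0 = 232, y0 = 84, x1 = 280, y1 = 168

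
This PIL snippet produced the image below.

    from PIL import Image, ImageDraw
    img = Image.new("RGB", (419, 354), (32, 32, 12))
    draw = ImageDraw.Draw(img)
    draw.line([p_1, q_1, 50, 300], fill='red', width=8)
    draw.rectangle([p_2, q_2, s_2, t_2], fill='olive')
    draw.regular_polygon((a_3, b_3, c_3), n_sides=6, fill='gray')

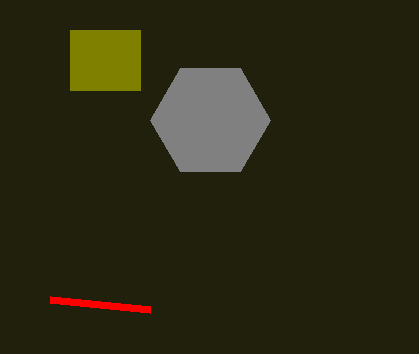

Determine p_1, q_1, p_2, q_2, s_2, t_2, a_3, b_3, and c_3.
p_1 = 150, q_1 = 310, p_2 = 70, q_2 = 30, s_2 = 140, t_2 = 90, a_3 = 210, b_3 = 120, c_3 = 60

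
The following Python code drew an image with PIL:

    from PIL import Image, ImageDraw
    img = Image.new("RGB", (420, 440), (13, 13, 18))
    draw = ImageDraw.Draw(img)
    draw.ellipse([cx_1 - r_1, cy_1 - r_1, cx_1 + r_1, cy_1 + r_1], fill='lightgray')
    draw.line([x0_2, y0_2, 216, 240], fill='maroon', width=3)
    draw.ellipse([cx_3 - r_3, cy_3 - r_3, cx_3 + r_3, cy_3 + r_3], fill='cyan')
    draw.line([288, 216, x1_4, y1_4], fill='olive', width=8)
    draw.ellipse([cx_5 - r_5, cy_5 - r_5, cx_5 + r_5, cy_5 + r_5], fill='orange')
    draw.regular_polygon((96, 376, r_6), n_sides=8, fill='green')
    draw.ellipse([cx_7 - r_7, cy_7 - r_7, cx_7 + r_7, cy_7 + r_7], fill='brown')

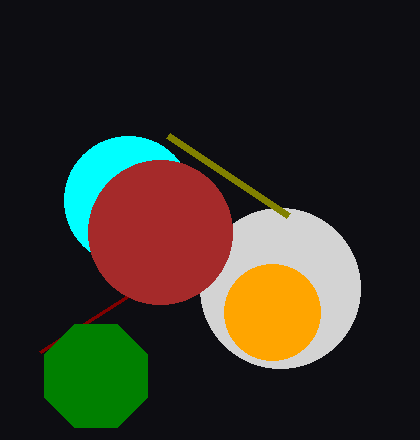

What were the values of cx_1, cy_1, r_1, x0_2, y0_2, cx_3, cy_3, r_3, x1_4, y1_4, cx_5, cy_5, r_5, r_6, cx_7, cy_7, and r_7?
cx_1 = 280, cy_1 = 288, r_1 = 80, x0_2 = 40, y0_2 = 352, cx_3 = 128, cy_3 = 200, r_3 = 64, x1_4 = 168, y1_4 = 136, cx_5 = 272, cy_5 = 312, r_5 = 48, r_6 = 56, cx_7 = 160, cy_7 = 232, r_7 = 72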